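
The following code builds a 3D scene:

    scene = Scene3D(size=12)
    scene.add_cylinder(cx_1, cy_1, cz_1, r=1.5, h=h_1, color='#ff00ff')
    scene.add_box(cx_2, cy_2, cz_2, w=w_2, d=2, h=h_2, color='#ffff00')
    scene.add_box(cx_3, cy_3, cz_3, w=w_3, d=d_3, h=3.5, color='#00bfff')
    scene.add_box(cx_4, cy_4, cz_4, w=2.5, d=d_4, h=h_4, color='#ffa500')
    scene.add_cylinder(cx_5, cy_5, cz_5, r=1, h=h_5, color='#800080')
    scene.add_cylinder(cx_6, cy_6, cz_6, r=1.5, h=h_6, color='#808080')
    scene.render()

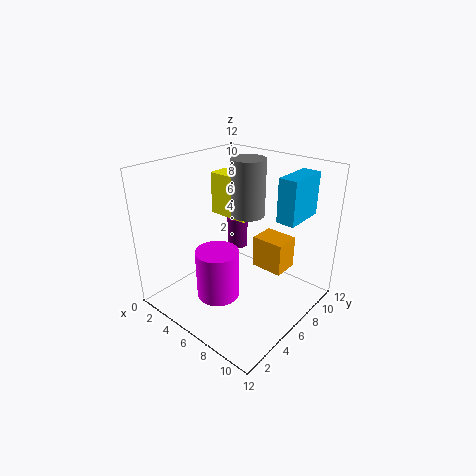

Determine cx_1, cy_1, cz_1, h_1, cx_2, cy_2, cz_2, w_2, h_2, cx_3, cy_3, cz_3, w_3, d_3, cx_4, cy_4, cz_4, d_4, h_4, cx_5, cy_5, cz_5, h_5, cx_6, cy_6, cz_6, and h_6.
cx_1 = 8, cy_1 = 1.5, cz_1 = 4, h_1 = 3.5, cx_2 = 0.5, cy_2 = 8.5, cz_2 = 6, w_2 = 4, h_2 = 4, cx_3 = 9, cy_3 = 7, cz_3 = 8, w_3 = 1.5, d_3 = 3.5, cx_4 = 8, cy_4 = 5.5, cz_4 = 4.5, d_4 = 2, h_4 = 2.5, cx_5 = 2.5, cy_5 = 10, cz_5 = 2.5, h_5 = 3, cx_6 = 5, cy_6 = 8.5, cz_6 = 7, h_6 = 5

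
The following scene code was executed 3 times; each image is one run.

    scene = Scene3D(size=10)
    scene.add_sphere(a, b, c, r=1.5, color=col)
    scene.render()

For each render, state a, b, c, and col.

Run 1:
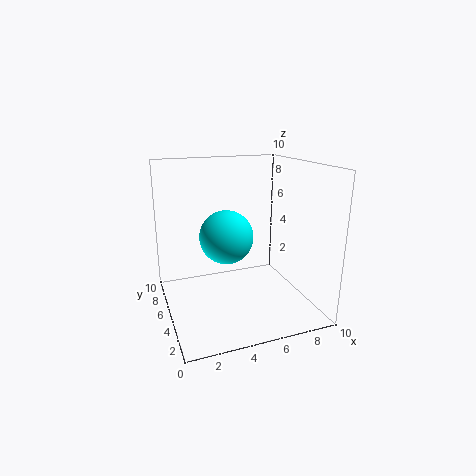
a = 3, b = 1.5, c = 6.5, col = 'cyan'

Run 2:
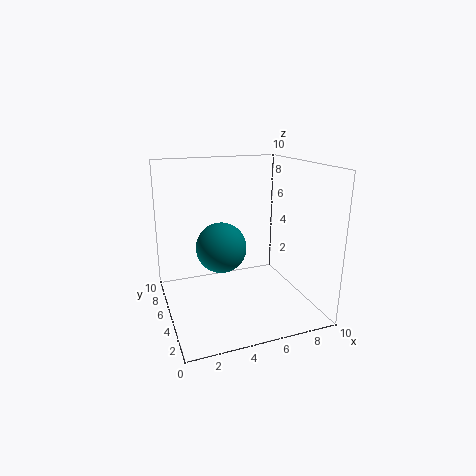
a = 3, b = 2.5, c = 5.5, col = 'teal'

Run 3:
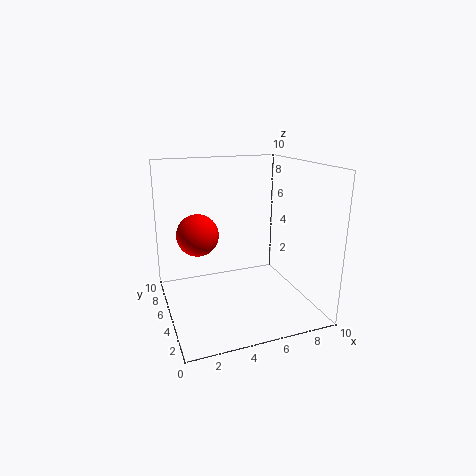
a = 2.5, b = 6.5, c = 5, col = 'red'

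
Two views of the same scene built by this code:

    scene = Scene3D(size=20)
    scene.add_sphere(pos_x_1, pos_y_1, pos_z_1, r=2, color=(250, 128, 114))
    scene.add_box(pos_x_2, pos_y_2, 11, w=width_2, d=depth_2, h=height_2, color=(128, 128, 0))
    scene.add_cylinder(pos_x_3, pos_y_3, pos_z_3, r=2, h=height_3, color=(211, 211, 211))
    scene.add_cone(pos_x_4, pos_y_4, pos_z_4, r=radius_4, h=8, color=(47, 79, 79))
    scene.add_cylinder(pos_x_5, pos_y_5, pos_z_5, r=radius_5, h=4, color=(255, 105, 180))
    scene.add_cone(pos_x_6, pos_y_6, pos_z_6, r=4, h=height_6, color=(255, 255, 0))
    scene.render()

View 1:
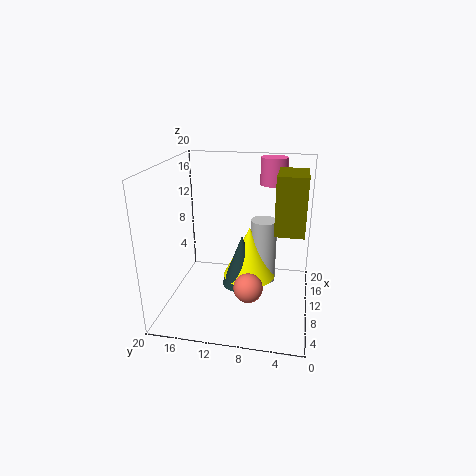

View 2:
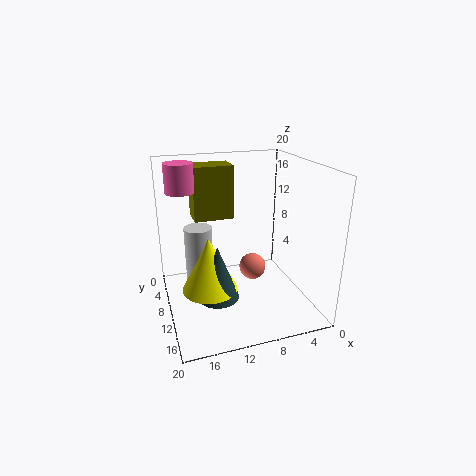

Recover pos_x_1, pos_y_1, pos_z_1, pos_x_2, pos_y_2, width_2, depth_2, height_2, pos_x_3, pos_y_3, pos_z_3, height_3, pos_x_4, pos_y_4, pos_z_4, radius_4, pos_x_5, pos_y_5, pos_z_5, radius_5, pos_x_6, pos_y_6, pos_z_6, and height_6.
pos_x_1 = 7, pos_y_1 = 8, pos_z_1 = 4, pos_x_2 = 9, pos_y_2 = 1, width_2 = 6, depth_2 = 4, height_2 = 8, pos_x_3 = 15, pos_y_3 = 7, pos_z_3 = 1, height_3 = 10, pos_x_4 = 13, pos_y_4 = 10, pos_z_4 = 1, radius_4 = 3, pos_x_5 = 17, pos_y_5 = 6, pos_z_5 = 16, radius_5 = 2, pos_x_6 = 14, pos_y_6 = 9, pos_z_6 = 2, height_6 = 8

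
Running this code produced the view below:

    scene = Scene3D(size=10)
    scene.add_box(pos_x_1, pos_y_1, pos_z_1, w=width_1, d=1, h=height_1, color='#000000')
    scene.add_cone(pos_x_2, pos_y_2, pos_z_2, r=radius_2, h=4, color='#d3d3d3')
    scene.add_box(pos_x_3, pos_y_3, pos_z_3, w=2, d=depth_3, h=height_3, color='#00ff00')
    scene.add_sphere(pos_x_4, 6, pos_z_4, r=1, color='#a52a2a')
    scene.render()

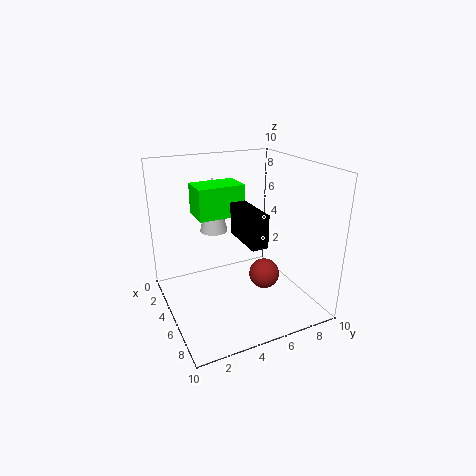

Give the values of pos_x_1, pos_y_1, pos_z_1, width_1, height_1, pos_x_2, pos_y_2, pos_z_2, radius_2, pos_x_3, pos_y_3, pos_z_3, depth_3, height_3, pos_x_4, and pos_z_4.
pos_x_1 = 6
pos_y_1 = 4
pos_z_1 = 6
width_1 = 3
height_1 = 2
pos_x_2 = 3
pos_y_2 = 4
pos_z_2 = 5
radius_2 = 1
pos_x_3 = 4
pos_y_3 = 2
pos_z_3 = 7
depth_3 = 3
height_3 = 2
pos_x_4 = 7
pos_z_4 = 3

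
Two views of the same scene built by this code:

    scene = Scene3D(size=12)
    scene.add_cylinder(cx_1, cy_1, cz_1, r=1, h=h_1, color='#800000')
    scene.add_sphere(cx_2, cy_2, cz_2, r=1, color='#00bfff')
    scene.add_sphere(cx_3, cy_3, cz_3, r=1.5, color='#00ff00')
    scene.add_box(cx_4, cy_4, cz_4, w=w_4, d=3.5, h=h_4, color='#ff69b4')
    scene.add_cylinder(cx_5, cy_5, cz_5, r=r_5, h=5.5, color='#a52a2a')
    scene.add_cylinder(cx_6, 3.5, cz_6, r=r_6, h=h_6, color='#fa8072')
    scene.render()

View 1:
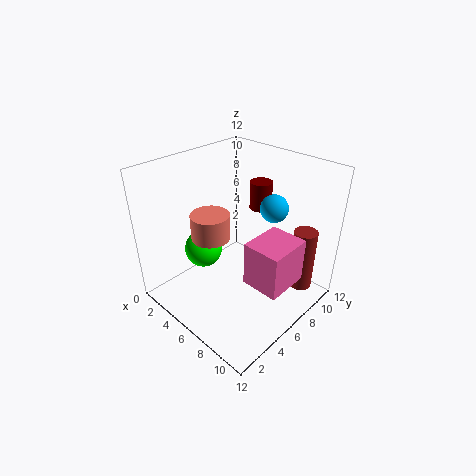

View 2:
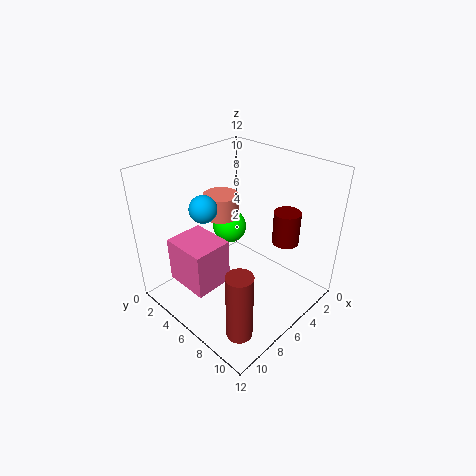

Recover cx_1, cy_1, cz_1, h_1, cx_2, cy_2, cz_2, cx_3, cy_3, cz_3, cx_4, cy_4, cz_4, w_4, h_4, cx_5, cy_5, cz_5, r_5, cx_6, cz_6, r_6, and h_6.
cx_1 = 5
cy_1 = 10
cz_1 = 7
h_1 = 2.5
cx_2 = 9.5
cy_2 = 6
cz_2 = 10
cx_3 = 4.5
cy_3 = 3.5
cz_3 = 5.5
cx_4 = 8.5
cy_4 = 4
cz_4 = 4
w_4 = 3
h_4 = 3.5
cx_5 = 10
cy_5 = 10
cz_5 = 1
r_5 = 1
cx_6 = 5.5
cz_6 = 7
r_6 = 1.5
h_6 = 2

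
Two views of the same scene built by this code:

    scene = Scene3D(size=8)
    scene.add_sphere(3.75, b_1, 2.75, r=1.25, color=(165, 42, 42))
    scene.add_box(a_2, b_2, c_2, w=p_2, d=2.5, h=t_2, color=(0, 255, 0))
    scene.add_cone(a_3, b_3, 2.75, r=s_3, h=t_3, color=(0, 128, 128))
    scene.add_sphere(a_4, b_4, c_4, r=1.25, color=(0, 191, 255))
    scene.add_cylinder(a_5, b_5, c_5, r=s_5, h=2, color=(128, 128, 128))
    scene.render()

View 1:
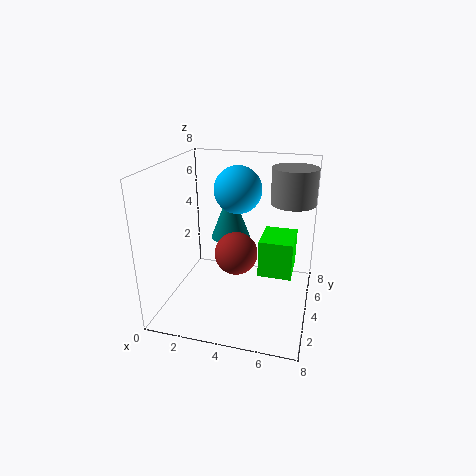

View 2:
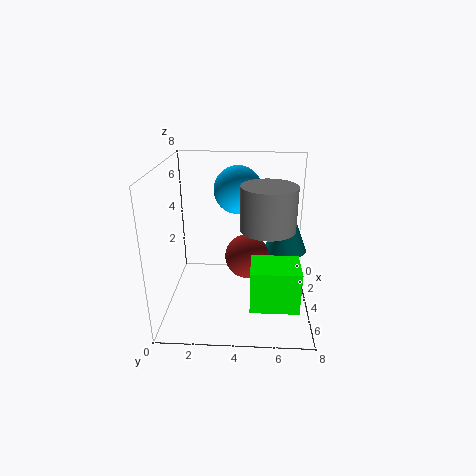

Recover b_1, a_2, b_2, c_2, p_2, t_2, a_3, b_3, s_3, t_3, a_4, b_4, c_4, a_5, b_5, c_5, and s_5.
b_1 = 4.5
a_2 = 5
b_2 = 4.75
c_2 = 1.25
p_2 = 2
t_2 = 2.25
a_3 = 2.75
b_3 = 6.75
s_3 = 1.25
t_3 = 3.25
a_4 = 4
b_4 = 4
c_4 = 6.75
a_5 = 6.75
b_5 = 5.5
c_5 = 5.75
s_5 = 1.25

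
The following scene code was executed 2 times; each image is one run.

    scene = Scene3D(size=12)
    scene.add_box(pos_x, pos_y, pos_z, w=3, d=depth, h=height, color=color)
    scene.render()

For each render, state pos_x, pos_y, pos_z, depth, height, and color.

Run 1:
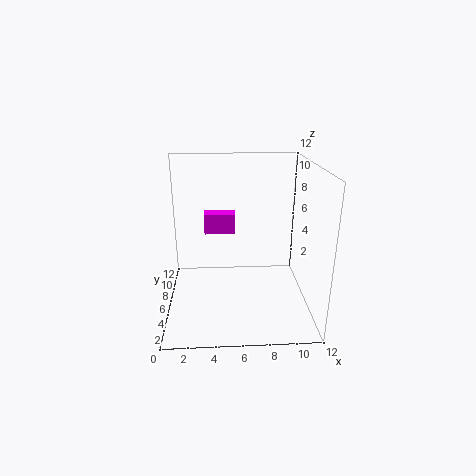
pos_x = 3, pos_y = 10.5, pos_z = 4.5, depth = 1.5, height = 2, color = 'magenta'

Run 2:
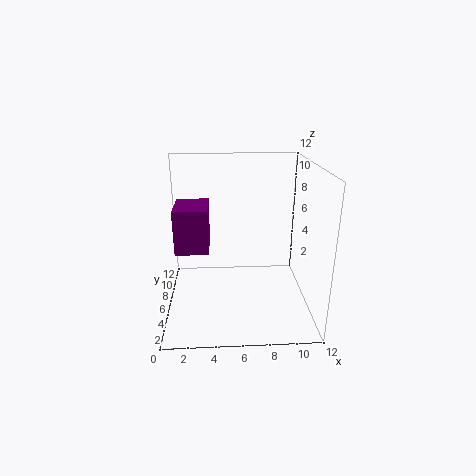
pos_x = 0.5, pos_y = 7, pos_z = 4, depth = 4, height = 4, color = 'purple'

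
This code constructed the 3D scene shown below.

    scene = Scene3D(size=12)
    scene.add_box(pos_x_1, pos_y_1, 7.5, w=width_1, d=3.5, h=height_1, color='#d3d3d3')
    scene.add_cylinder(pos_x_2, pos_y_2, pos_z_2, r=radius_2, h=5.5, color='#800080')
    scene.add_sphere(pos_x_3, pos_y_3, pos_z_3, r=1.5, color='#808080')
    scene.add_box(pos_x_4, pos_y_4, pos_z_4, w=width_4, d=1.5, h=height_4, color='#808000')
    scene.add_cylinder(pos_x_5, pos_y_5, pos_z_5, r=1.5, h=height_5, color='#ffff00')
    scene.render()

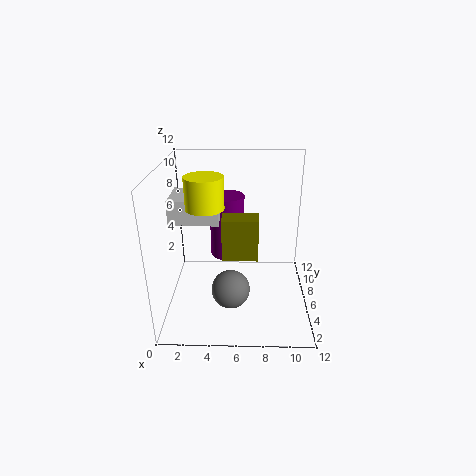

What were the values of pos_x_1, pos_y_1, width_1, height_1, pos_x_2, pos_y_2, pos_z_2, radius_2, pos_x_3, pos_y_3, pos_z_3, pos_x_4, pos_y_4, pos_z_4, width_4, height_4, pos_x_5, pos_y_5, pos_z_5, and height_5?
pos_x_1 = 0.5
pos_y_1 = 5
width_1 = 4
height_1 = 2
pos_x_2 = 5
pos_y_2 = 8
pos_z_2 = 3.5
radius_2 = 1.5
pos_x_3 = 5.5
pos_y_3 = 3
pos_z_3 = 3
pos_x_4 = 5
pos_y_4 = 1.5
pos_z_4 = 6.5
width_4 = 2.5
height_4 = 3
pos_x_5 = 3.5
pos_y_5 = 5
pos_z_5 = 9
height_5 = 2.5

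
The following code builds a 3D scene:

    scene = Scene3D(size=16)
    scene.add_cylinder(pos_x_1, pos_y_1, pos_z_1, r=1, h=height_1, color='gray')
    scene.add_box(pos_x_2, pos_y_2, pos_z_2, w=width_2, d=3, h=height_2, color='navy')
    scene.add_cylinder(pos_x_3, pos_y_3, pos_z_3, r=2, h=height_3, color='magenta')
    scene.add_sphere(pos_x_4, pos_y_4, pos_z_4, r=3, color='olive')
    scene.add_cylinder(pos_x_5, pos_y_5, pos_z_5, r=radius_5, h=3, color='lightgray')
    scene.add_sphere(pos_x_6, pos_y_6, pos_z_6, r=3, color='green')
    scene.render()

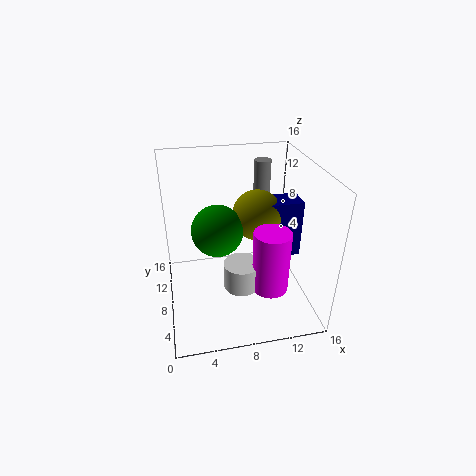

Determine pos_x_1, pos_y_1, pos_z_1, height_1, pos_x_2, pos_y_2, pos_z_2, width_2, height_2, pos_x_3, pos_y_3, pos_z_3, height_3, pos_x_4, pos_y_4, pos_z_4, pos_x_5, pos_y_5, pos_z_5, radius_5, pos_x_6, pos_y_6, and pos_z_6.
pos_x_1 = 12, pos_y_1 = 13, pos_z_1 = 10, height_1 = 5, pos_x_2 = 12, pos_y_2 = 9, pos_z_2 = 4, width_2 = 4, height_2 = 7, pos_x_3 = 11, pos_y_3 = 5, pos_z_3 = 3, height_3 = 7, pos_x_4 = 11, pos_y_4 = 11, pos_z_4 = 9, pos_x_5 = 8, pos_y_5 = 6, pos_z_5 = 3, radius_5 = 2, pos_x_6 = 6, pos_y_6 = 10, pos_z_6 = 8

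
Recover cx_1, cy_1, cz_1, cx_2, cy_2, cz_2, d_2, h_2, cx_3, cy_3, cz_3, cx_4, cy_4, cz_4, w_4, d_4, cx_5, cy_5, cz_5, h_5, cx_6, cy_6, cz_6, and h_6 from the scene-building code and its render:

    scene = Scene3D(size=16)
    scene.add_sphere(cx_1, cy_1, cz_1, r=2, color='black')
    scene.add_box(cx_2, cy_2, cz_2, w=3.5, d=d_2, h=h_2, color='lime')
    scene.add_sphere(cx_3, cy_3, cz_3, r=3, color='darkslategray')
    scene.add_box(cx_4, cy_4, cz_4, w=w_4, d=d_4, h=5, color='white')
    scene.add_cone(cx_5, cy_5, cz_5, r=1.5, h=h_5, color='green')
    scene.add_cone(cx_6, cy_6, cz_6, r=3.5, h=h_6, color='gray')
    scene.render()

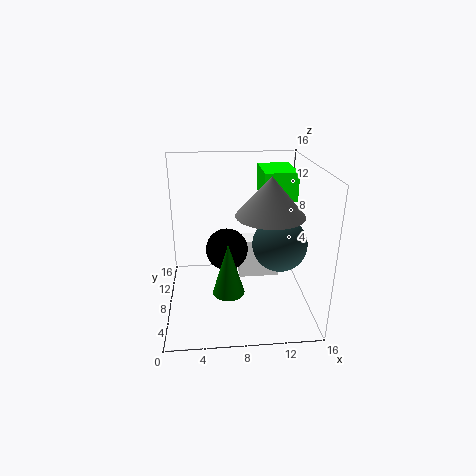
cx_1 = 6.5, cy_1 = 3.5, cz_1 = 9, cx_2 = 10.5, cy_2 = 6.5, cz_2 = 12.5, d_2 = 5, h_2 = 3, cx_3 = 12.5, cy_3 = 7, cz_3 = 7.5, cx_4 = 8.5, cy_4 = 11, cz_4 = 1, w_4 = 5, d_4 = 2.5, cx_5 = 6.5, cy_5 = 1.5, cz_5 = 5.5, h_5 = 5, cx_6 = 11, cy_6 = 5.5, cz_6 = 11.5, h_6 = 4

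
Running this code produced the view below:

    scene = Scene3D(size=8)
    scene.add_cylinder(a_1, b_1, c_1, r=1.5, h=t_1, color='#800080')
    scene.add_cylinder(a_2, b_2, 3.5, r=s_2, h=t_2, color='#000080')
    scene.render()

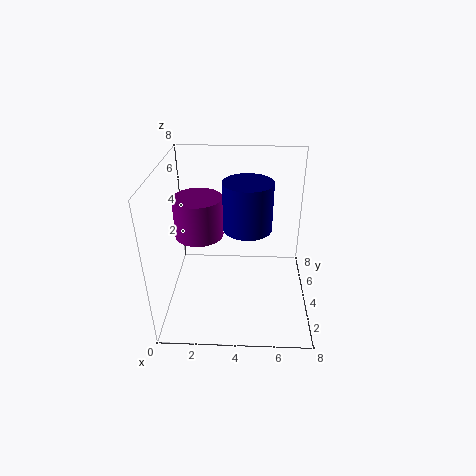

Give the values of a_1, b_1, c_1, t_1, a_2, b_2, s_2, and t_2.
a_1 = 1.5; b_1 = 6; c_1 = 3; t_1 = 2.5; a_2 = 4.5; b_2 = 6; s_2 = 1.5; t_2 = 3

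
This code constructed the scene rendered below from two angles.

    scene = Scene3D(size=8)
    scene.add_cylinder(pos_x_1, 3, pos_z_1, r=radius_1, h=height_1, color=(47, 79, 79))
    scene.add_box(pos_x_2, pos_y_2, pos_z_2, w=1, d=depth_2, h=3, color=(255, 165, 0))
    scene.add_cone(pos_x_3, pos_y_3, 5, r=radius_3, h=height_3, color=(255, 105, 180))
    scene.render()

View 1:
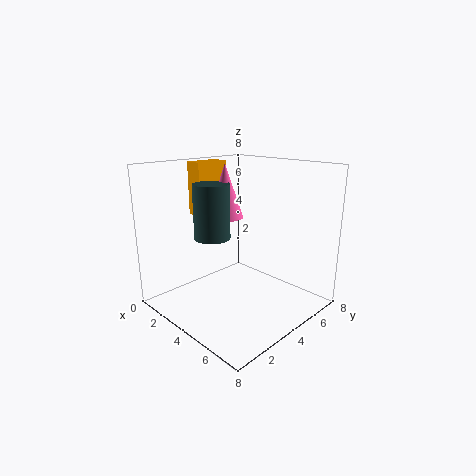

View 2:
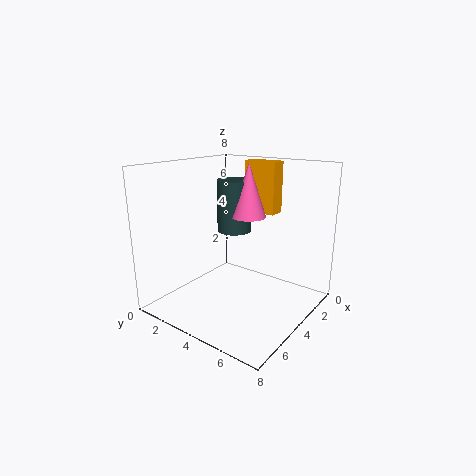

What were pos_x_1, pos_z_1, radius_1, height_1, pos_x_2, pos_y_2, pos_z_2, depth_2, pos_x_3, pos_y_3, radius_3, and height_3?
pos_x_1 = 3; pos_z_1 = 4; radius_1 = 1; height_1 = 3; pos_x_2 = 1; pos_y_2 = 3; pos_z_2 = 5; depth_2 = 2; pos_x_3 = 3; pos_y_3 = 4; radius_3 = 1; height_3 = 3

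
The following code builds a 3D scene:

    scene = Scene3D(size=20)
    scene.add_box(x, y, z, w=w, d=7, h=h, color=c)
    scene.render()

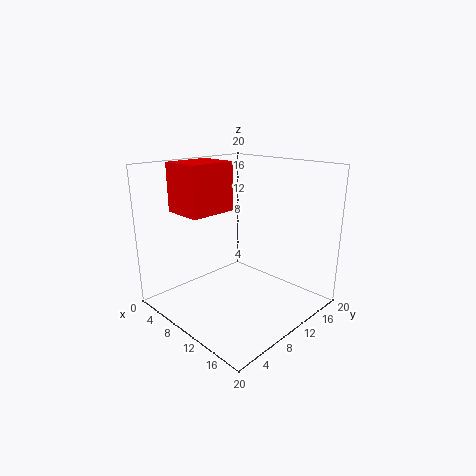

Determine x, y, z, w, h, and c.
x = 1; y = 5; z = 13; w = 6; h = 7; c = 'red'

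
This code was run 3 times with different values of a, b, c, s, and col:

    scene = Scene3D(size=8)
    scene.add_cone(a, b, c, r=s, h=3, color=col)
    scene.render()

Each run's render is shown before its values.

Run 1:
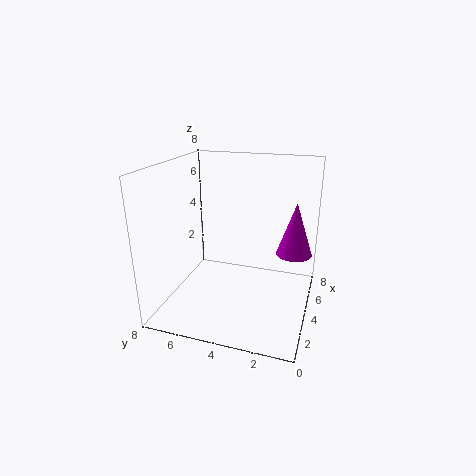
a = 5, b = 1, c = 3, s = 1, col = 'magenta'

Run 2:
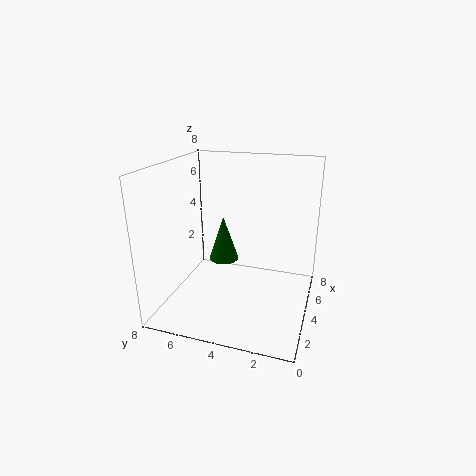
a = 7, b = 6, c = 1, s = 1, col = 'green'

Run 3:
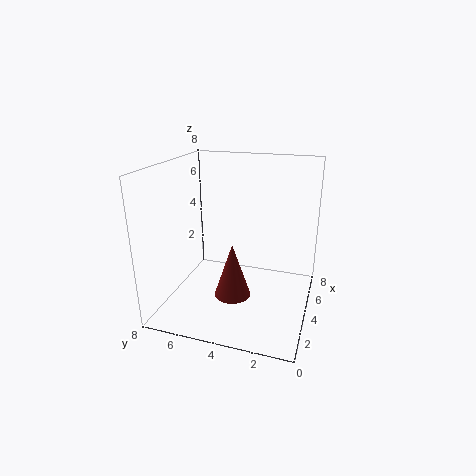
a = 3, b = 4, c = 1, s = 1, col = 'brown'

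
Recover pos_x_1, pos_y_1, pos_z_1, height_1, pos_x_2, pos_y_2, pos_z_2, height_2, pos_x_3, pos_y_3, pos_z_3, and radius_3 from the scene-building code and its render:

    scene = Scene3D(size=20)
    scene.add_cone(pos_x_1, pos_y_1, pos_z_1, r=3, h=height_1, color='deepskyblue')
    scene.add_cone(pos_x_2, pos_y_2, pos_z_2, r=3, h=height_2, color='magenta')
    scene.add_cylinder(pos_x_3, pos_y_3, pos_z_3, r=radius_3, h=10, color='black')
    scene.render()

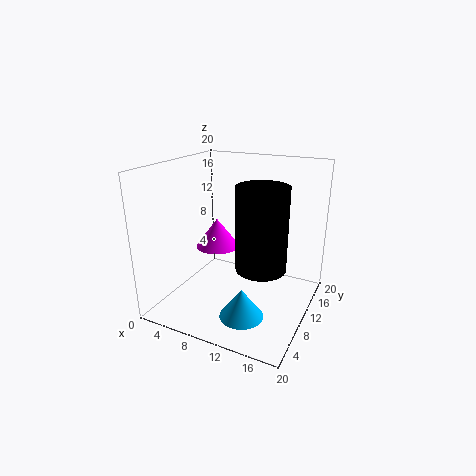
pos_x_1 = 12.5; pos_y_1 = 6; pos_z_1 = 0.5; height_1 = 4; pos_x_2 = 7; pos_y_2 = 9.5; pos_z_2 = 8.5; height_2 = 4; pos_x_3 = 15.5; pos_y_3 = 5; pos_z_3 = 9; radius_3 = 3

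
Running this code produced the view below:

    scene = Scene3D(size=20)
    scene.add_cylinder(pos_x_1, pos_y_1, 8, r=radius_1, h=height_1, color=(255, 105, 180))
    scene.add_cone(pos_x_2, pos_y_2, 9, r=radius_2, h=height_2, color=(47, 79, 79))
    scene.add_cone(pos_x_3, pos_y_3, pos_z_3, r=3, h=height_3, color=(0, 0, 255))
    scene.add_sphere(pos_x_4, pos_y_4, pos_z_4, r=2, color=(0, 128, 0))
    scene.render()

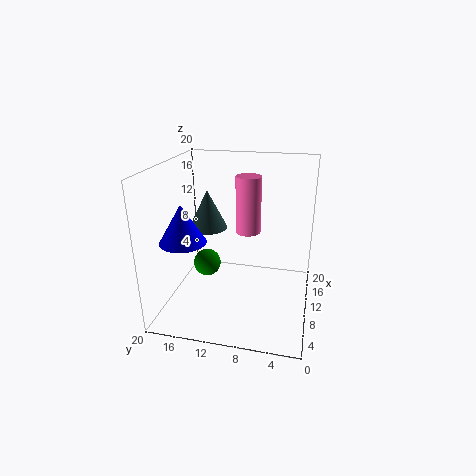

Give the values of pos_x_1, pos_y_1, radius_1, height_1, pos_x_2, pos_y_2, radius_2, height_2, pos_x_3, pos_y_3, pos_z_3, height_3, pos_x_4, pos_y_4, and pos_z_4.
pos_x_1 = 17
pos_y_1 = 10
radius_1 = 2
height_1 = 9
pos_x_2 = 15
pos_y_2 = 16
radius_2 = 3
height_2 = 6
pos_x_3 = 5
pos_y_3 = 16
pos_z_3 = 11
height_3 = 5
pos_x_4 = 11
pos_y_4 = 15
pos_z_4 = 5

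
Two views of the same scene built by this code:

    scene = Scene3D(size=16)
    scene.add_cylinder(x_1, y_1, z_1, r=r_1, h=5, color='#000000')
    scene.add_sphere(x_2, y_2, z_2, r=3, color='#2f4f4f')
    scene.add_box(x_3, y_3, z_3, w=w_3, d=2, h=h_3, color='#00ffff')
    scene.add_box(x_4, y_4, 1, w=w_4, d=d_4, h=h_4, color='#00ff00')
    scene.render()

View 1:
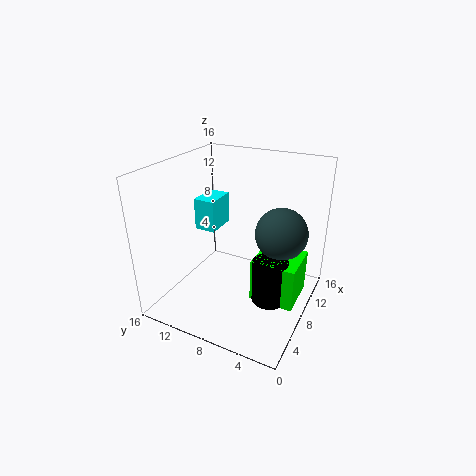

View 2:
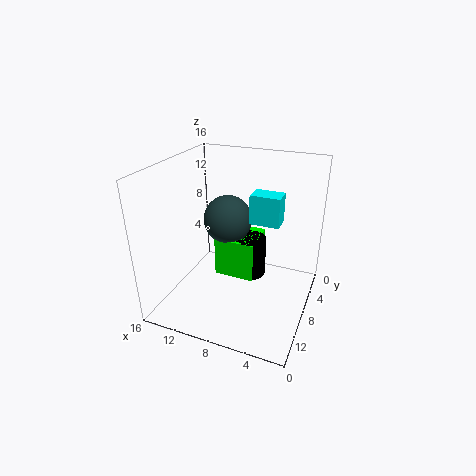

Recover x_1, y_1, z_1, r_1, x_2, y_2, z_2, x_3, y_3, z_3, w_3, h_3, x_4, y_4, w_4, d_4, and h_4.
x_1 = 8; y_1 = 4; z_1 = 1; r_1 = 2; x_2 = 11; y_2 = 4; z_2 = 8; x_3 = 3; y_3 = 8; z_3 = 11; w_3 = 3; h_3 = 3; x_4 = 7; y_4 = 1; w_4 = 5; d_4 = 5; h_4 = 5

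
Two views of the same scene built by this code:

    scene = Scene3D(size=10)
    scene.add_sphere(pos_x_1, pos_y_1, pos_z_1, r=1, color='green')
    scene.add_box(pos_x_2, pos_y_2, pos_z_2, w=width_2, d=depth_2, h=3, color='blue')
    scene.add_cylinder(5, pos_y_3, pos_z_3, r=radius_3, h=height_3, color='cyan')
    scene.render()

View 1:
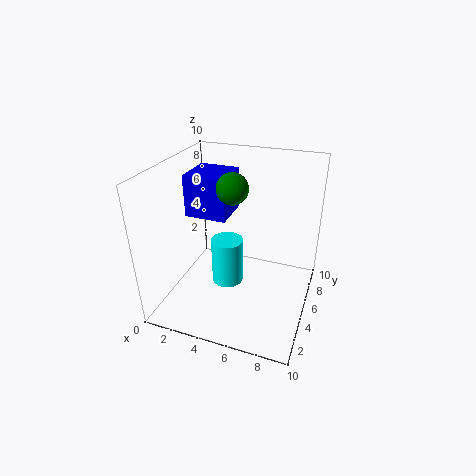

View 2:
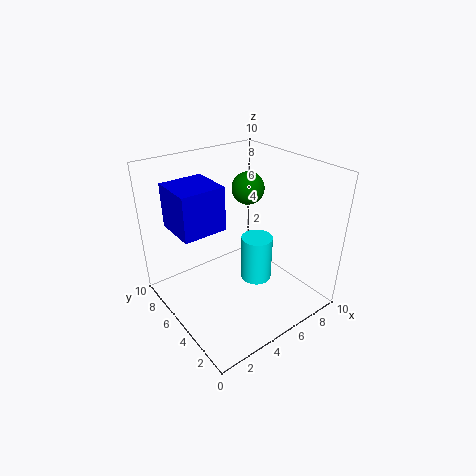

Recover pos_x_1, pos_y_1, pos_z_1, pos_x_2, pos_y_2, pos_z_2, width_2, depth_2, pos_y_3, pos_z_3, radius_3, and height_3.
pos_x_1 = 5; pos_y_1 = 4; pos_z_1 = 9; pos_x_2 = 1; pos_y_2 = 5; pos_z_2 = 6; width_2 = 3; depth_2 = 3; pos_y_3 = 3; pos_z_3 = 3; radius_3 = 1; height_3 = 3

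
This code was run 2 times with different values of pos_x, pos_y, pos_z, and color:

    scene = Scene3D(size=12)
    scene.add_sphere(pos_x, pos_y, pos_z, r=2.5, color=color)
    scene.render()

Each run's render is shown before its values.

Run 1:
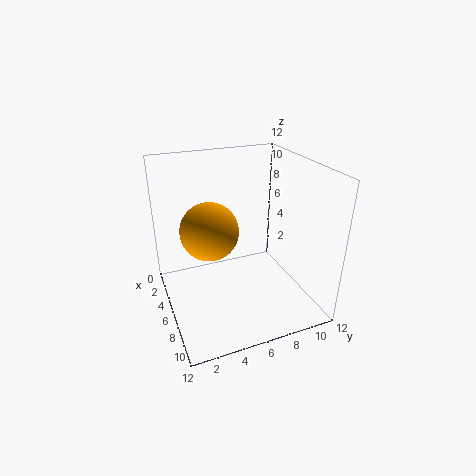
pos_x = 4.5
pos_y = 4
pos_z = 6.25
color = 'orange'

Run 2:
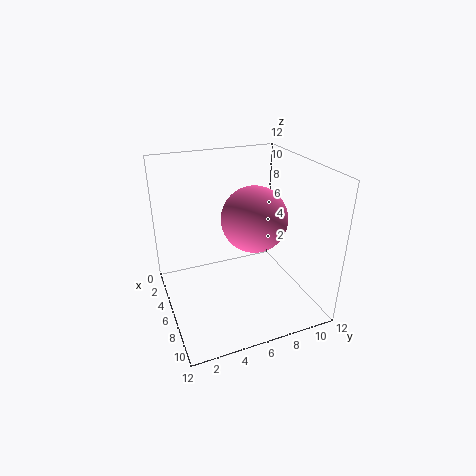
pos_x = 8
pos_y = 6.5
pos_z = 8.5
color = 'hotpink'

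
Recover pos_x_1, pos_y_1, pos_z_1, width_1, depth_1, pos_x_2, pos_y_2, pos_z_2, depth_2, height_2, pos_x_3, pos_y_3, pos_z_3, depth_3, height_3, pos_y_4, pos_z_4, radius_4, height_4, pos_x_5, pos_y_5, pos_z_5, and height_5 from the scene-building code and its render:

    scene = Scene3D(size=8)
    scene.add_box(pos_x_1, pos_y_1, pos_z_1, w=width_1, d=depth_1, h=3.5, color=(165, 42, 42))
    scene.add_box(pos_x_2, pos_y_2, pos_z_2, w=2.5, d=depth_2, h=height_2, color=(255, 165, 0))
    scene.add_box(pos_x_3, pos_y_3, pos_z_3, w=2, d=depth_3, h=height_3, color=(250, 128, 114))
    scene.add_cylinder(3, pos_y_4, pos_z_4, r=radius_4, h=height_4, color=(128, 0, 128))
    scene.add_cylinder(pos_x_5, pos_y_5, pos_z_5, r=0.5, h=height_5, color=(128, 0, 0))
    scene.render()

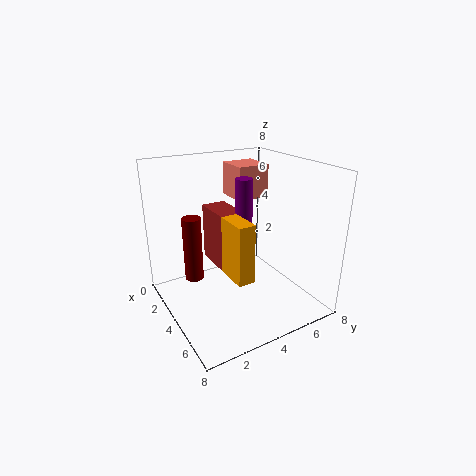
pos_x_1 = 0.5; pos_y_1 = 3.5; pos_z_1 = 1.5; width_1 = 2.5; depth_1 = 1.5; pos_x_2 = 2.5; pos_y_2 = 3.5; pos_z_2 = 1.5; depth_2 = 1; height_2 = 3.5; pos_x_3 = 0.5; pos_y_3 = 5; pos_z_3 = 5.5; depth_3 = 2; height_3 = 2; pos_y_4 = 5; pos_z_4 = 3; radius_4 = 0.5; height_4 = 4; pos_x_5 = 3.5; pos_y_5 = 1.5; pos_z_5 = 2; height_5 = 3.5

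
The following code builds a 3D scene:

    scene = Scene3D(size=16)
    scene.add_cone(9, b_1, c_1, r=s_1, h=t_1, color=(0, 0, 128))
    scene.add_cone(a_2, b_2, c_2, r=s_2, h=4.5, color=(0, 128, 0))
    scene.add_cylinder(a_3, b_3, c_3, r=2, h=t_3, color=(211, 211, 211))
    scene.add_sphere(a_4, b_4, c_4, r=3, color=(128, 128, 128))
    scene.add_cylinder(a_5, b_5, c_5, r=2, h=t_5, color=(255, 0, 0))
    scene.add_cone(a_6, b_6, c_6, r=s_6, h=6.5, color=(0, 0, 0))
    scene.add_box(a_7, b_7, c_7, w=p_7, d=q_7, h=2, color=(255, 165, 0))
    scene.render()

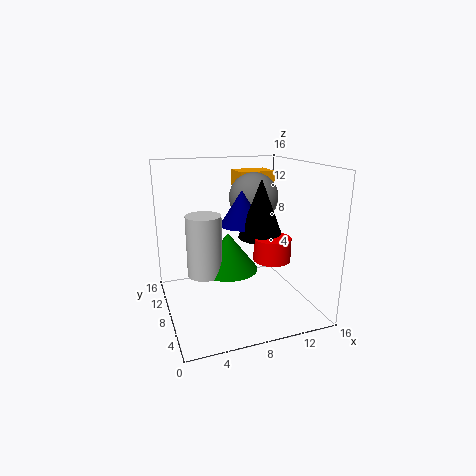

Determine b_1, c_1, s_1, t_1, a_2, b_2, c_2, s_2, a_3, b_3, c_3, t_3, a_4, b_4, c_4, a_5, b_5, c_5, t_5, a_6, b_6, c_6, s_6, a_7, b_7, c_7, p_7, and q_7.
b_1 = 9.5
c_1 = 9
s_1 = 2.5
t_1 = 4
a_2 = 7.5
b_2 = 10
c_2 = 3.5
s_2 = 3.5
a_3 = 4.5
b_3 = 9.5
c_3 = 3.5
t_3 = 7
a_4 = 11.5
b_4 = 12
c_4 = 11.5
a_5 = 11
b_5 = 5.5
c_5 = 6
t_5 = 2.5
a_6 = 10.5
b_6 = 7.5
c_6 = 8
s_6 = 2.5
a_7 = 10
b_7 = 12.5
c_7 = 12.5
p_7 = 4.5
q_7 = 3.5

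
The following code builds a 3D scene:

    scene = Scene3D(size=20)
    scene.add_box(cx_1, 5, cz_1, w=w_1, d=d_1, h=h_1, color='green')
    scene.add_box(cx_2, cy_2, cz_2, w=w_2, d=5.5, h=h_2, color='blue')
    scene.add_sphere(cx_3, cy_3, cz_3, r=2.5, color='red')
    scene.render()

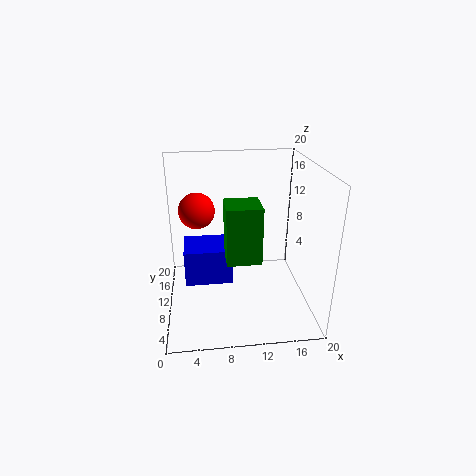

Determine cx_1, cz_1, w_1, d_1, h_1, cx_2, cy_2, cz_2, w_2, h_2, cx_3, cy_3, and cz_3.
cx_1 = 8, cz_1 = 8.5, w_1 = 4.5, d_1 = 4.5, h_1 = 7.5, cx_2 = 2.5, cy_2 = 8, cz_2 = 4, w_2 = 6.5, h_2 = 5, cx_3 = 4.5, cy_3 = 12, cz_3 = 13.5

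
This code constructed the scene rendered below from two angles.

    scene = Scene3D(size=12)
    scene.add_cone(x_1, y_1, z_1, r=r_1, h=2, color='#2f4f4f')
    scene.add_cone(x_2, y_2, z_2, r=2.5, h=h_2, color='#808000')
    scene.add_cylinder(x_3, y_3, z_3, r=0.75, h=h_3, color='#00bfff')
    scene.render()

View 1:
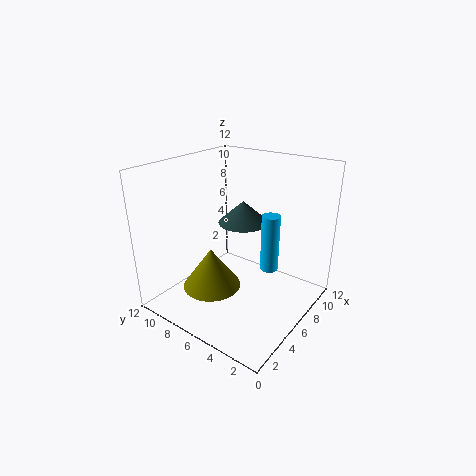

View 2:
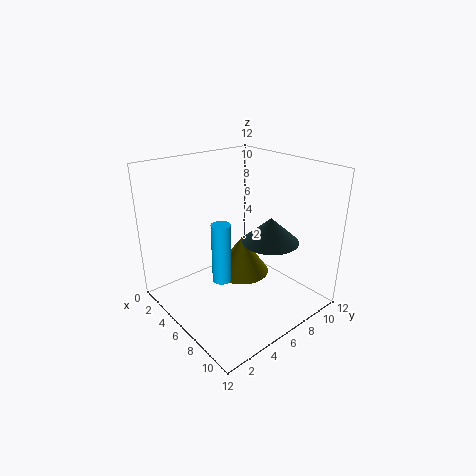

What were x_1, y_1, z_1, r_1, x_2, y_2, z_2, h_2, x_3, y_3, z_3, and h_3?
x_1 = 8.5, y_1 = 7.25, z_1 = 6.25, r_1 = 2.25, x_2 = 4.5, y_2 = 7.75, z_2 = 1.5, h_2 = 3.5, x_3 = 7, y_3 = 3.5, z_3 = 3.5, h_3 = 4.75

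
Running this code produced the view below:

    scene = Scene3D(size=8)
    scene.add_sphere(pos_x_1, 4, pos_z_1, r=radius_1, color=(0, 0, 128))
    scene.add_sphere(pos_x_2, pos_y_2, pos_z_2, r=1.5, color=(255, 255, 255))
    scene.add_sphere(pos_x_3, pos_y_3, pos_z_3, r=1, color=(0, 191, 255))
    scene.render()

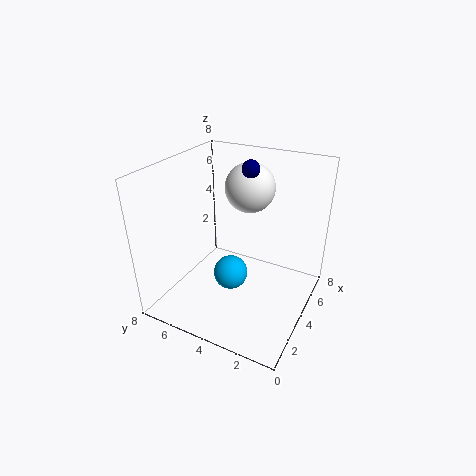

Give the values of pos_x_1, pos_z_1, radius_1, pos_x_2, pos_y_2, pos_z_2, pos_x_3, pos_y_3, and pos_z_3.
pos_x_1 = 5.5
pos_z_1 = 7.5
radius_1 = 0.5
pos_x_2 = 6.5
pos_y_2 = 4.5
pos_z_2 = 6
pos_x_3 = 4
pos_y_3 = 4.5
pos_z_3 = 1.5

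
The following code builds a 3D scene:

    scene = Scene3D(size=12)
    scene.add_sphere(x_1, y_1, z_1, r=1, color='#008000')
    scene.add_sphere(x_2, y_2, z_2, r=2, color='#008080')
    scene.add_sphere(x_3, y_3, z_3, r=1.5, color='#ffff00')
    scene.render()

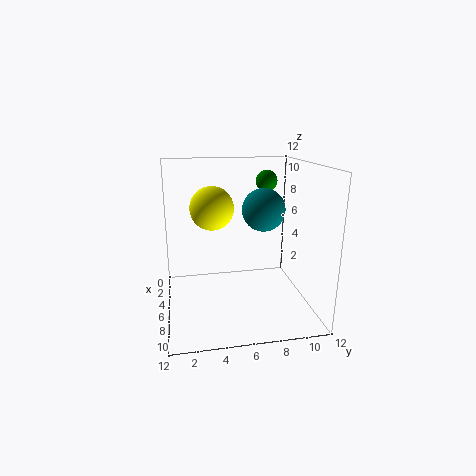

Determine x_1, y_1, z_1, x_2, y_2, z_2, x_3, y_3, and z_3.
x_1 = 2; y_1 = 9.5; z_1 = 10; x_2 = 3; y_2 = 9; z_2 = 7.5; x_3 = 9.5; y_3 = 3.5; z_3 = 9.5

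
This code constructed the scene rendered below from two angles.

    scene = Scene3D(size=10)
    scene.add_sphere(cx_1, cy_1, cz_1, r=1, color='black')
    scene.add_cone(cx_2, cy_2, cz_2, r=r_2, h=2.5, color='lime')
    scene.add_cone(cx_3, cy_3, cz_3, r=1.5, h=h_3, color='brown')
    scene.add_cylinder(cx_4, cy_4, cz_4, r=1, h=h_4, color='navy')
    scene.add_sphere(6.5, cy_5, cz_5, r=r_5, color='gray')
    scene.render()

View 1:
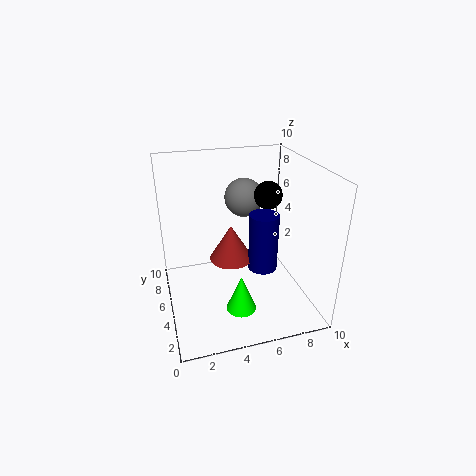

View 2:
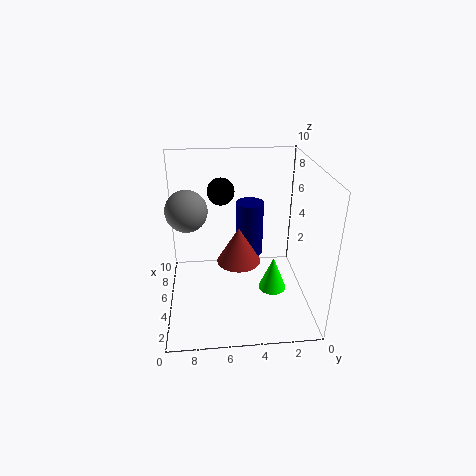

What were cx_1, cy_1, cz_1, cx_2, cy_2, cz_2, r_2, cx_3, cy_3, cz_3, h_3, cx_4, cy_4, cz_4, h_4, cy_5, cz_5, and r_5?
cx_1 = 7.5; cy_1 = 6; cz_1 = 7.5; cx_2 = 4.5; cy_2 = 2.5; cz_2 = 1; r_2 = 1; cx_3 = 4.5; cy_3 = 5; cz_3 = 3.5; h_3 = 2.5; cx_4 = 6.5; cy_4 = 4; cz_4 = 3; h_4 = 4; cy_5 = 8.5; cz_5 = 6.5; r_5 = 1.5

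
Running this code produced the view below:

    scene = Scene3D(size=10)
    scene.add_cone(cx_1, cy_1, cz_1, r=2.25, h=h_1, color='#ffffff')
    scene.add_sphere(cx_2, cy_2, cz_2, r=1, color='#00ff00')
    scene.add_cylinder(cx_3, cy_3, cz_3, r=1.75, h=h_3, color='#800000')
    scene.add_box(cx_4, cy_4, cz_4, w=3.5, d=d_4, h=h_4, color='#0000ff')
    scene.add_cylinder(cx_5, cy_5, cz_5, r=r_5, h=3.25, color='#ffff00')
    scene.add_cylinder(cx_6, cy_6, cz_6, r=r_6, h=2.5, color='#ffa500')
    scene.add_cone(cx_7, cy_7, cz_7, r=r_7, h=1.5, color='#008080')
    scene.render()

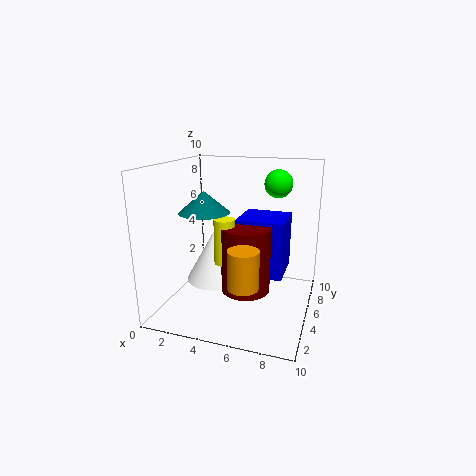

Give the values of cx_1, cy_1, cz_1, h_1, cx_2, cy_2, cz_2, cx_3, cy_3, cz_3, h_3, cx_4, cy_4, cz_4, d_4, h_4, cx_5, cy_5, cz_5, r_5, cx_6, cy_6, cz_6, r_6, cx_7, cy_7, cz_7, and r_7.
cx_1 = 2.5
cy_1 = 6.75
cz_1 = 0.75
h_1 = 4
cx_2 = 7.25
cy_2 = 7.25
cz_2 = 8.5
cx_3 = 5.5
cy_3 = 5.25
cz_3 = 1
h_3 = 4.75
cx_4 = 4.5
cy_4 = 5.75
cz_4 = 1.75
d_4 = 3.5
h_4 = 4.25
cx_5 = 4
cy_5 = 5
cz_5 = 3
r_5 = 0.75
cx_6 = 6.25
cy_6 = 2.25
cz_6 = 2.75
r_6 = 1
cx_7 = 2.75
cy_7 = 4.5
cz_7 = 6.75
r_7 = 1.75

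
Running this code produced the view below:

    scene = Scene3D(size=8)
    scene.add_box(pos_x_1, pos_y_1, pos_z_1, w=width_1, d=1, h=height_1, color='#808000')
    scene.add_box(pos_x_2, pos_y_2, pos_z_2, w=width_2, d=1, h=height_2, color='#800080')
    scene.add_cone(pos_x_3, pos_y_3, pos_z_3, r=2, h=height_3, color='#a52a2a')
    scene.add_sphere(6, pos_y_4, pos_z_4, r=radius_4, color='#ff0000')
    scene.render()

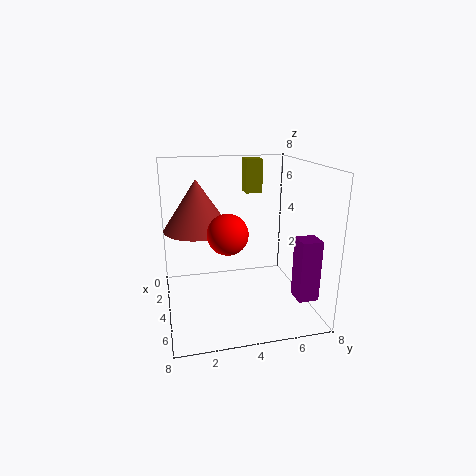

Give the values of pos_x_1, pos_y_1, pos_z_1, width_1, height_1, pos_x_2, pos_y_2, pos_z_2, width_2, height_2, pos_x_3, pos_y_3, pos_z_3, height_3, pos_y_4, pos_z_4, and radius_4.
pos_x_1 = 1, pos_y_1 = 5, pos_z_1 = 6, width_1 = 1, height_1 = 2, pos_x_2 = 7, pos_y_2 = 6, pos_z_2 = 2, width_2 = 1, height_2 = 3, pos_x_3 = 2, pos_y_3 = 2, pos_z_3 = 4, height_3 = 3, pos_y_4 = 3, pos_z_4 = 5, radius_4 = 1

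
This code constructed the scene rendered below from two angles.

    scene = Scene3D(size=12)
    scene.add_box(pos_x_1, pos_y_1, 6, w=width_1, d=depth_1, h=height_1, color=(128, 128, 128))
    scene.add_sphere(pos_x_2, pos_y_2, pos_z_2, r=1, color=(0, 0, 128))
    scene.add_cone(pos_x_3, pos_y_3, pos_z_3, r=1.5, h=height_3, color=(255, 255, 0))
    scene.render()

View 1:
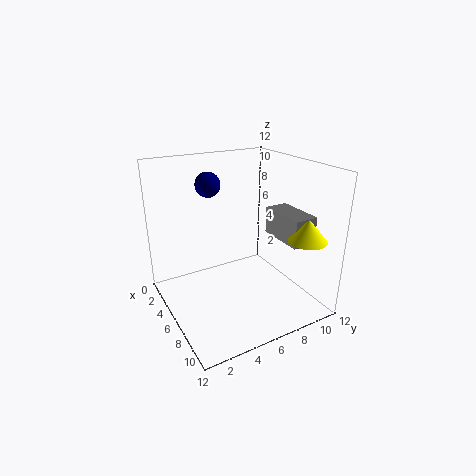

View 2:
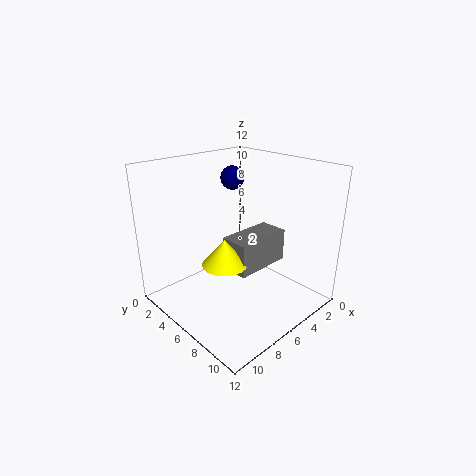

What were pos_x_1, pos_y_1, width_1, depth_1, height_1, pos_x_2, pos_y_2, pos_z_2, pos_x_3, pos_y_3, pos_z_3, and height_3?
pos_x_1 = 6, pos_y_1 = 8.75, width_1 = 4, depth_1 = 2, height_1 = 2.25, pos_x_2 = 4.75, pos_y_2 = 4, pos_z_2 = 10.5, pos_x_3 = 10.5, pos_y_3 = 9.5, pos_z_3 = 6.75, height_3 = 1.75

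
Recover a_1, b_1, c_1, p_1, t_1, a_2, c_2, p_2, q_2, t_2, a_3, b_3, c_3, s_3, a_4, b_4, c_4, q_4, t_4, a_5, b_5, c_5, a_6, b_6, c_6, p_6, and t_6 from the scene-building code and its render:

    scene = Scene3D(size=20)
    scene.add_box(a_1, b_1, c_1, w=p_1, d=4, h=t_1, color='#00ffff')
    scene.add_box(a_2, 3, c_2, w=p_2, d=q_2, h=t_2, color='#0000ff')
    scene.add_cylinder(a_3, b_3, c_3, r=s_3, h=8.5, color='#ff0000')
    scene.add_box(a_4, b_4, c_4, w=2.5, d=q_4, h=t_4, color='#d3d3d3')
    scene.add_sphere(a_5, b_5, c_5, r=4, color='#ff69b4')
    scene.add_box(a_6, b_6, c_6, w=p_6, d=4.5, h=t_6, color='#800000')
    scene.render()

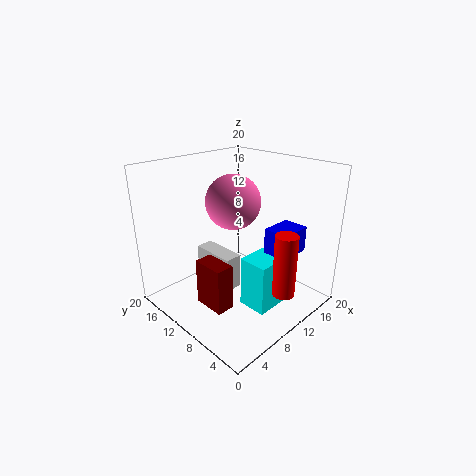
a_1 = 8
b_1 = 3.5
c_1 = 1.5
p_1 = 4.5
t_1 = 7
a_2 = 11.5
c_2 = 8.5
p_2 = 4.5
q_2 = 3.5
t_2 = 3.5
a_3 = 11
b_3 = 2.5
c_3 = 4
s_3 = 1.5
a_4 = 7.5
b_4 = 9.5
c_4 = 2.5
q_4 = 6.5
t_4 = 5
a_5 = 12
b_5 = 13
c_5 = 14
a_6 = 4
b_6 = 7.5
c_6 = 1.5
p_6 = 2.5
t_6 = 6.5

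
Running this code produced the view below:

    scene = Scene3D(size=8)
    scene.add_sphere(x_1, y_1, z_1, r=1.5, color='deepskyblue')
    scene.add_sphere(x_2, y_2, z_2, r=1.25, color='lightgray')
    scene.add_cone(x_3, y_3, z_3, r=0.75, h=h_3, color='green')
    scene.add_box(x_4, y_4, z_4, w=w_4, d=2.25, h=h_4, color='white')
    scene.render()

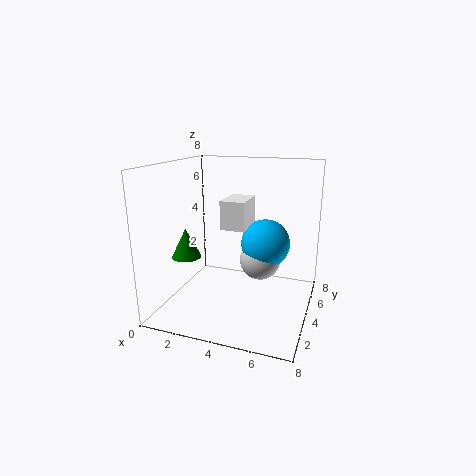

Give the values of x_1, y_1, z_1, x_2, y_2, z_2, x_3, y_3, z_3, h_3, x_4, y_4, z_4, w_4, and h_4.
x_1 = 5; y_1 = 6.25; z_1 = 3; x_2 = 4.75; y_2 = 6; z_2 = 2; x_3 = 2; y_3 = 1.75; z_3 = 3.5; h_3 = 1.5; x_4 = 2.5; y_4 = 5; z_4 = 4; w_4 = 1.5; h_4 = 1.75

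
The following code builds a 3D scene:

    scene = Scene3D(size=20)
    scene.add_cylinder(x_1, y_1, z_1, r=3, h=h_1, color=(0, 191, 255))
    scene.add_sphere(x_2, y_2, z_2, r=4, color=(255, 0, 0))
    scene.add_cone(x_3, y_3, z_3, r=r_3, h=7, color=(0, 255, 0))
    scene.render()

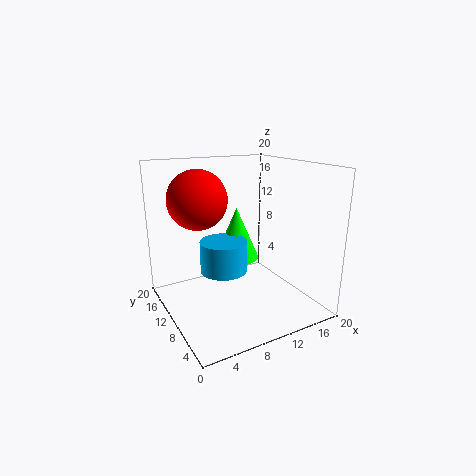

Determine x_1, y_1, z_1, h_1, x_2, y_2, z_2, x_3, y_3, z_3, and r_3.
x_1 = 6.5
y_1 = 7.5
z_1 = 7
h_1 = 4
x_2 = 5
y_2 = 12
z_2 = 15.5
x_3 = 9.5
y_3 = 9.5
z_3 = 7.5
r_3 = 3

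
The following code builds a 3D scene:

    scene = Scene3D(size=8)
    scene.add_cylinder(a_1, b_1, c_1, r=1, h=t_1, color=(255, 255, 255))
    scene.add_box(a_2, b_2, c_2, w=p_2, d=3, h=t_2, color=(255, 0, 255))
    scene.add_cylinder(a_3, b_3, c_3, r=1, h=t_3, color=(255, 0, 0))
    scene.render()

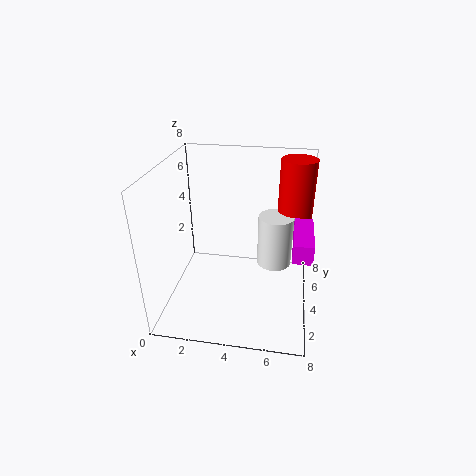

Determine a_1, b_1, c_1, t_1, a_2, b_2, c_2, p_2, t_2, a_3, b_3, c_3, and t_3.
a_1 = 6
b_1 = 5
c_1 = 2
t_1 = 3
a_2 = 7
b_2 = 2
c_2 = 4
p_2 = 1
t_2 = 1
a_3 = 7
b_3 = 6
c_3 = 4
t_3 = 4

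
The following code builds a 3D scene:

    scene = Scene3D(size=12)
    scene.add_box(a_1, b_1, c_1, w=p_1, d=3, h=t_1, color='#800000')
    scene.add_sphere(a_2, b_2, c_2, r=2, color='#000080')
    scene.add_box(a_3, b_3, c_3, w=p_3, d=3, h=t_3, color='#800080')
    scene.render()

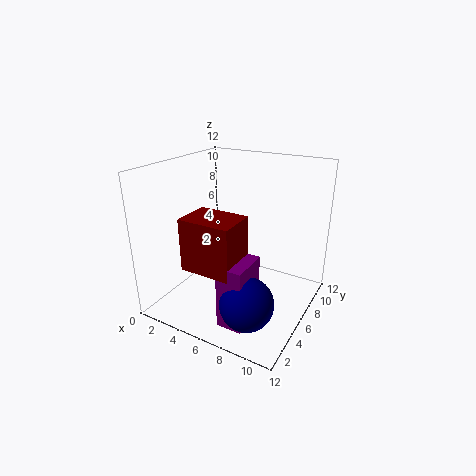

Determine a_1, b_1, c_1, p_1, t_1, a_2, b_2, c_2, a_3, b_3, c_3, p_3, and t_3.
a_1 = 4
b_1 = 1
c_1 = 5
p_1 = 4
t_1 = 4
a_2 = 9
b_2 = 2
c_2 = 3
a_3 = 7
b_3 = 1
c_3 = 1
p_3 = 2
t_3 = 5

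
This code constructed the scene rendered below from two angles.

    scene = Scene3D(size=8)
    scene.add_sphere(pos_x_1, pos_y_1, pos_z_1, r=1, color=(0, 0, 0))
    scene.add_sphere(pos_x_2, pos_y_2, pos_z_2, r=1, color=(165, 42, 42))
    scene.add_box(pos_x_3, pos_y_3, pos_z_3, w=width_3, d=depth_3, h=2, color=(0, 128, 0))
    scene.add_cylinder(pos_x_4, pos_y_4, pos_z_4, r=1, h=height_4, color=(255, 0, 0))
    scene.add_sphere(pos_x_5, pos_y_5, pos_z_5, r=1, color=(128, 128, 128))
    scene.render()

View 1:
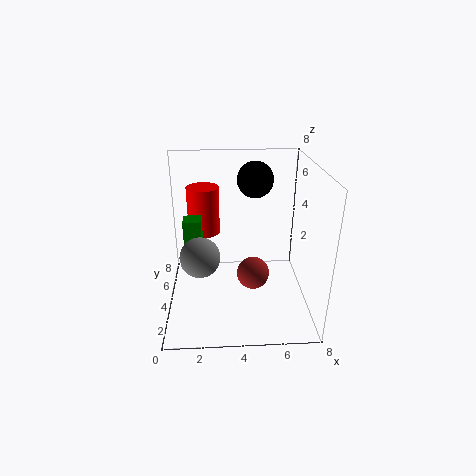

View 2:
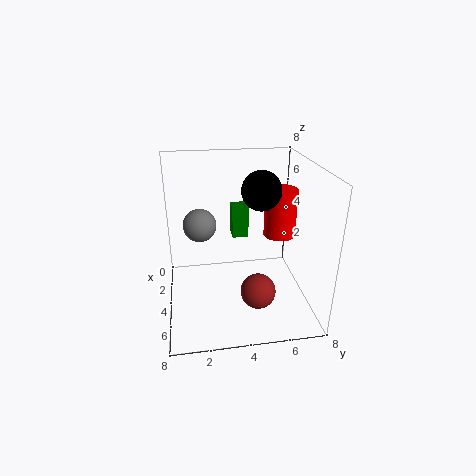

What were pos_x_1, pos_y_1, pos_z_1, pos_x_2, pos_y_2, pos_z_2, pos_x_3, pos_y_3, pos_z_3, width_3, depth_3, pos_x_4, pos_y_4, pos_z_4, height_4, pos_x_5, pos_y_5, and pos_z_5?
pos_x_1 = 5
pos_y_1 = 5
pos_z_1 = 7
pos_x_2 = 5
pos_y_2 = 5
pos_z_2 = 1
pos_x_3 = 1
pos_y_3 = 4
pos_z_3 = 3
width_3 = 1
depth_3 = 1
pos_x_4 = 2
pos_y_4 = 7
pos_z_4 = 3
height_4 = 3
pos_x_5 = 2
pos_y_5 = 2
pos_z_5 = 4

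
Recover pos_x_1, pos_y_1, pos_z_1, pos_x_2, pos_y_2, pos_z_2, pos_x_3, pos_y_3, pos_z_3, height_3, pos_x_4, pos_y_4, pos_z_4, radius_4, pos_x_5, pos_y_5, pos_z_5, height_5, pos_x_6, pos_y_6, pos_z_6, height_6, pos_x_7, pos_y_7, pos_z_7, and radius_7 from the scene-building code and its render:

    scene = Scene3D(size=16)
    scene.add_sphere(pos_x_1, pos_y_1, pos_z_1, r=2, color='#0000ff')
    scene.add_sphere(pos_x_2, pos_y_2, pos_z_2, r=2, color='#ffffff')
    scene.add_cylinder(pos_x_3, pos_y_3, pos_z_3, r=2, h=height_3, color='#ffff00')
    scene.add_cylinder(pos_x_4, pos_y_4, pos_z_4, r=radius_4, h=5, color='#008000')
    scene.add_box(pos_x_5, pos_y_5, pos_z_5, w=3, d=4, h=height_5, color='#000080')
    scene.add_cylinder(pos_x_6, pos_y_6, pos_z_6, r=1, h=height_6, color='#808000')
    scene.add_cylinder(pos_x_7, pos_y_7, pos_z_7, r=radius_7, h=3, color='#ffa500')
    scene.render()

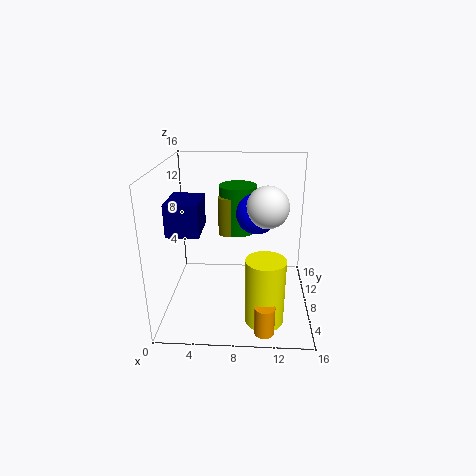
pos_x_1 = 10
pos_y_1 = 5
pos_z_1 = 12
pos_x_2 = 11
pos_y_2 = 4
pos_z_2 = 13
pos_x_3 = 11
pos_y_3 = 3
pos_z_3 = 1
height_3 = 7
pos_x_4 = 8
pos_y_4 = 8
pos_z_4 = 9
radius_4 = 2
pos_x_5 = 2
pos_y_5 = 1
pos_z_5 = 11
height_5 = 3
pos_x_6 = 7
pos_y_6 = 7
pos_z_6 = 9
height_6 = 4
pos_x_7 = 11
pos_y_7 = 1
pos_z_7 = 1
radius_7 = 1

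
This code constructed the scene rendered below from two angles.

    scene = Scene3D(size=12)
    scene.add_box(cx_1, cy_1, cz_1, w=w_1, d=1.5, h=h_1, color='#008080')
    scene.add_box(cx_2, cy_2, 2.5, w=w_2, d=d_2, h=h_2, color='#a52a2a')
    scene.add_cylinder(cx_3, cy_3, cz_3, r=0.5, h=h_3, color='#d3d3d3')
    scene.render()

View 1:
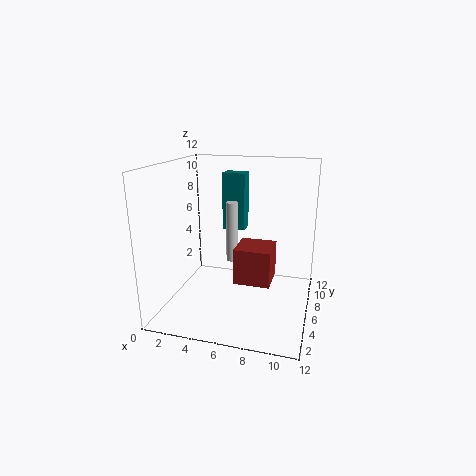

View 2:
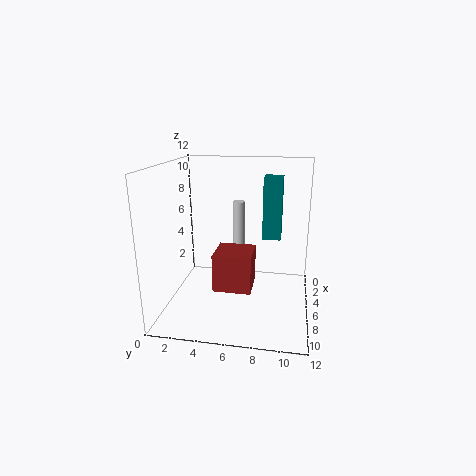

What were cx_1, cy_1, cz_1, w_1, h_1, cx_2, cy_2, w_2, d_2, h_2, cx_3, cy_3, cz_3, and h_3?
cx_1 = 4
cy_1 = 8
cz_1 = 6
w_1 = 2
h_1 = 5
cx_2 = 6
cy_2 = 4.5
w_2 = 3
d_2 = 3
h_2 = 3
cx_3 = 5.5
cy_3 = 6
cz_3 = 4
h_3 = 5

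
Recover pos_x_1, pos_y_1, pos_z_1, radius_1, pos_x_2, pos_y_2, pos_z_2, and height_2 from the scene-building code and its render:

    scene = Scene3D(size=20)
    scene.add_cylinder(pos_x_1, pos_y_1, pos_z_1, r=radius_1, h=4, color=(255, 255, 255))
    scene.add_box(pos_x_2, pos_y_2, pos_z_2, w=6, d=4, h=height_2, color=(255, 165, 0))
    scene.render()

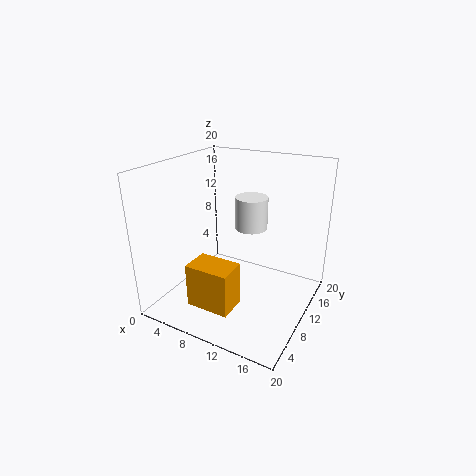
pos_x_1 = 13; pos_y_1 = 8; pos_z_1 = 13; radius_1 = 2; pos_x_2 = 6; pos_y_2 = 3; pos_z_2 = 2; height_2 = 6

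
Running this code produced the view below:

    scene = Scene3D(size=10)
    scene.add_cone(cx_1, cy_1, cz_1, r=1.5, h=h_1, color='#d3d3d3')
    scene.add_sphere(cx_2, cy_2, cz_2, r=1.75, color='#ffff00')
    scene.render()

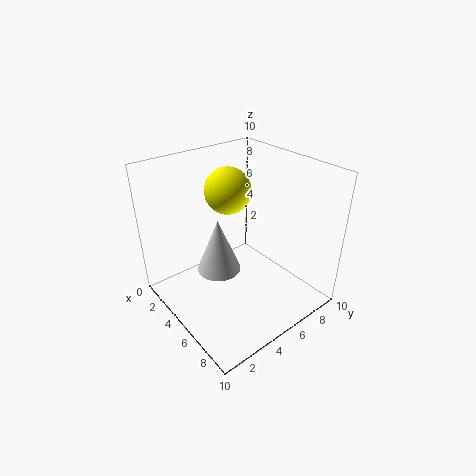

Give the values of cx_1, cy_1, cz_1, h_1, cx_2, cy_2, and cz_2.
cx_1 = 4.75; cy_1 = 3.5; cz_1 = 3; h_1 = 3.75; cx_2 = 2.25; cy_2 = 6.25; cz_2 = 7.25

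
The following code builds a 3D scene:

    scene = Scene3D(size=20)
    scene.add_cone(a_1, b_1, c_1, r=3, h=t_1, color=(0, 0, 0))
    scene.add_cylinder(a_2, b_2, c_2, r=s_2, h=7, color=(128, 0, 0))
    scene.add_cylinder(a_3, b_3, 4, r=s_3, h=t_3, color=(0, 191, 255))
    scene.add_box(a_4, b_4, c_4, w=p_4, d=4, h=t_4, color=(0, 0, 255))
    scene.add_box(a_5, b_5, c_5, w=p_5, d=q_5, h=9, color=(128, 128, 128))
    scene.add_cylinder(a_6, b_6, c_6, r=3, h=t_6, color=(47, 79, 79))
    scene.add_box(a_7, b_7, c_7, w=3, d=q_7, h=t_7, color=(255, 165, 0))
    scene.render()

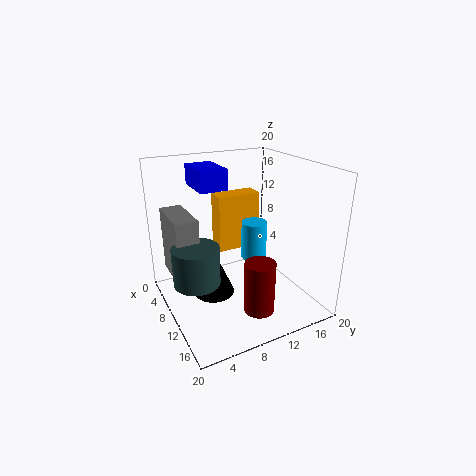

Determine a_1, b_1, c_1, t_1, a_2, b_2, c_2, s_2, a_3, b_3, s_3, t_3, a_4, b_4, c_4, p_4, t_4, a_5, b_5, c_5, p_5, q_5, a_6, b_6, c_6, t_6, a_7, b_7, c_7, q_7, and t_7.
a_1 = 8, b_1 = 7, c_1 = 1, t_1 = 7, a_2 = 16, b_2 = 10, c_2 = 2, s_2 = 2, a_3 = 6, b_3 = 15, s_3 = 2, t_3 = 6, a_4 = 1, b_4 = 6, c_4 = 16, p_4 = 6, t_4 = 3, a_5 = 4, b_5 = 1, c_5 = 5, p_5 = 7, q_5 = 3, a_6 = 12, b_6 = 3, c_6 = 6, t_6 = 5, a_7 = 1, b_7 = 10, c_7 = 5, q_7 = 7, t_7 = 9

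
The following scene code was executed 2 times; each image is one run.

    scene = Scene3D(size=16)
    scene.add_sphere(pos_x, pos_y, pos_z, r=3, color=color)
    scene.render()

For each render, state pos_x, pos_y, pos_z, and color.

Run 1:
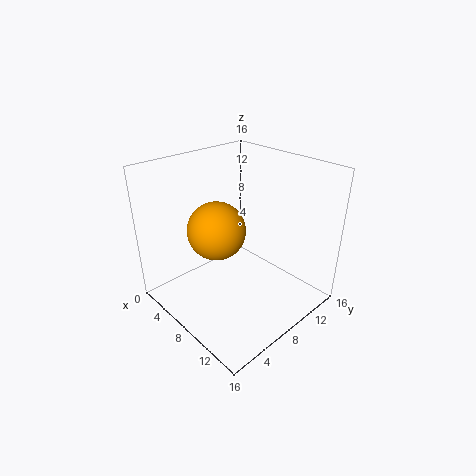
pos_x = 8; pos_y = 5; pos_z = 10; color = 'orange'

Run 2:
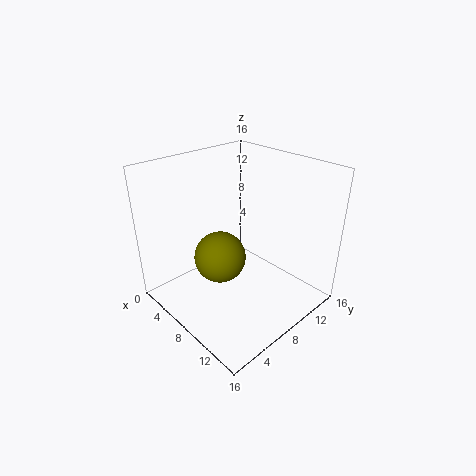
pos_x = 6; pos_y = 7; pos_z = 5; color = 'olive'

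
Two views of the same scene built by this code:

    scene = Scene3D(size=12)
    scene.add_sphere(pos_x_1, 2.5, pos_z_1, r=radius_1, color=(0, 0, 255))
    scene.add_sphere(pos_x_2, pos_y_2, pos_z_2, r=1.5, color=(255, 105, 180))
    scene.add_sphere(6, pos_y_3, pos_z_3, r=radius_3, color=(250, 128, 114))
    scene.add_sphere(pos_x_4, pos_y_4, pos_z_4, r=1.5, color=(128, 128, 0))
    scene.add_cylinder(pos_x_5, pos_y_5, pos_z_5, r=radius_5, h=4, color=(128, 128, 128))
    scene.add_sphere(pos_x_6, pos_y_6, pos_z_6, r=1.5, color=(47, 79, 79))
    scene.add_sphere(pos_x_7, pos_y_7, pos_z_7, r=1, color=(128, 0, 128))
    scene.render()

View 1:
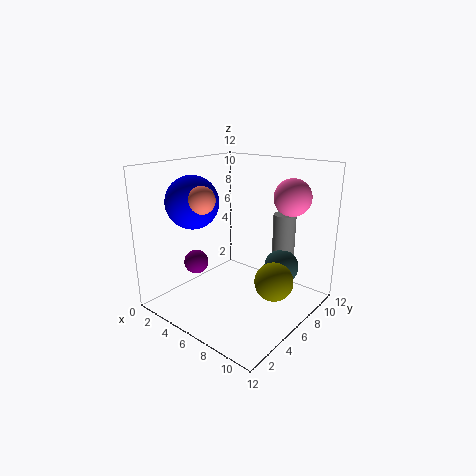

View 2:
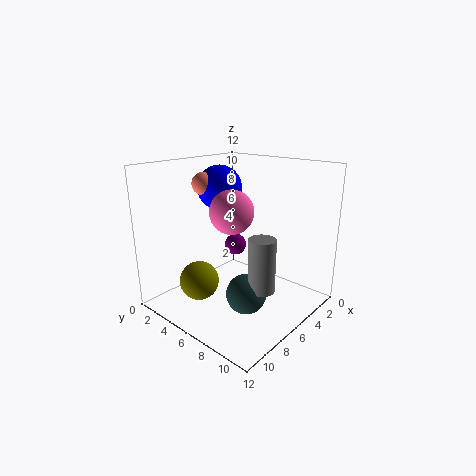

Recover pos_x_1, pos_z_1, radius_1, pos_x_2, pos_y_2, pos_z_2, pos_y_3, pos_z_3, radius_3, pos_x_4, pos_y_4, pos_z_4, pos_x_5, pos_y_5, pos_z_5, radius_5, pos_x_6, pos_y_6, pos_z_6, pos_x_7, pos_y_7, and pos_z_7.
pos_x_1 = 4.5; pos_z_1 = 9.5; radius_1 = 2; pos_x_2 = 9.5; pos_y_2 = 8.5; pos_z_2 = 9.5; pos_y_3 = 2; pos_z_3 = 10; radius_3 = 1; pos_x_4 = 10; pos_y_4 = 5.5; pos_z_4 = 3.5; pos_x_5 = 8; pos_y_5 = 10; pos_z_5 = 3.5; radius_5 = 1; pos_x_6 = 8.5; pos_y_6 = 9; pos_z_6 = 3; pos_x_7 = 3.5; pos_y_7 = 3.5; pos_z_7 = 4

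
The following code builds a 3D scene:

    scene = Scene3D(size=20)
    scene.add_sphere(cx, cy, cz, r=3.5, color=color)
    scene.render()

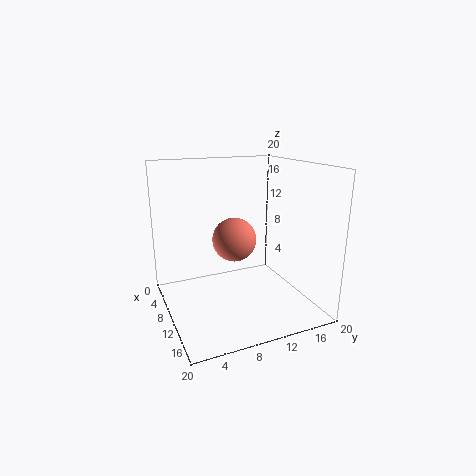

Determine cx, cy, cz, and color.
cx = 4, cy = 12, cz = 7.5, color = 'salmon'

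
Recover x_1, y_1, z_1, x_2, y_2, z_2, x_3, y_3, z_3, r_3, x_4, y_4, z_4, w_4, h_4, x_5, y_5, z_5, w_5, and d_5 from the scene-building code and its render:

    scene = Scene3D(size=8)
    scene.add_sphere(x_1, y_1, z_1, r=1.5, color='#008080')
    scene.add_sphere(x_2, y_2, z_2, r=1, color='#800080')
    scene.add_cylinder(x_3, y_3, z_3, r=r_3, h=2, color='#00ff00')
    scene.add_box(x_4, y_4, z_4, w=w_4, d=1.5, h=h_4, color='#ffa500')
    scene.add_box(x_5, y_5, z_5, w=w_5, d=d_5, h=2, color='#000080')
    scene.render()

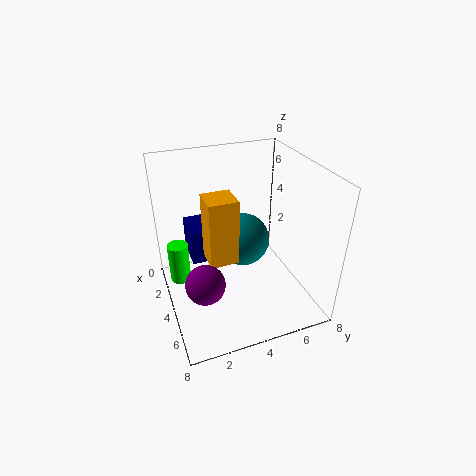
x_1 = 3.5, y_1 = 4.5, z_1 = 3.5, x_2 = 6, y_2 = 1.5, z_2 = 3, x_3 = 5, y_3 = 0.5, z_3 = 3, r_3 = 0.5, x_4 = 4, y_4 = 2, z_4 = 3.5, w_4 = 1.5, h_4 = 3.5, x_5 = 1.5, y_5 = 1.5, z_5 = 2.5, w_5 = 2, d_5 = 2.5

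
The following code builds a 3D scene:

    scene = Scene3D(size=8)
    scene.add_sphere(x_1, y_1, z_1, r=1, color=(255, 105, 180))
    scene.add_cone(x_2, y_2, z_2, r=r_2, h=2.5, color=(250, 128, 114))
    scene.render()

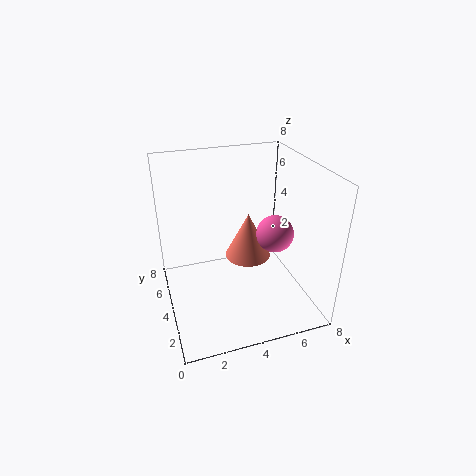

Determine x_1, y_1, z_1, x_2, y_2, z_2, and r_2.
x_1 = 5.75
y_1 = 3
z_1 = 4.5
x_2 = 4.5
y_2 = 3.75
z_2 = 3
r_2 = 1.25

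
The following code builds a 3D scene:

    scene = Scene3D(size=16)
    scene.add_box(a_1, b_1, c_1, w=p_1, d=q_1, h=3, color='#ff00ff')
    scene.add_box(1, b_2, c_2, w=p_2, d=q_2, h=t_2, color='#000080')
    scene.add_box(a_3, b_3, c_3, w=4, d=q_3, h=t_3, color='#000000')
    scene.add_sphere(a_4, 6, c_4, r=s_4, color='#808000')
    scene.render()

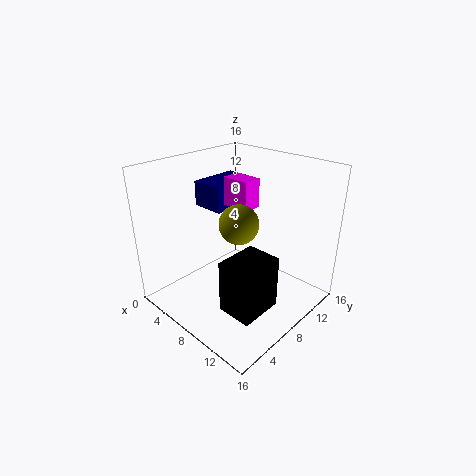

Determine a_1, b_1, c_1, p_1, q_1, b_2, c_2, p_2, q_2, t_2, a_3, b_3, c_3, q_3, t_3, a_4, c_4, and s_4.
a_1 = 7, b_1 = 7, c_1 = 12, p_1 = 3, q_1 = 2, b_2 = 8, c_2 = 10, p_2 = 4, q_2 = 6, t_2 = 3, a_3 = 9, b_3 = 4, c_3 = 1, q_3 = 5, t_3 = 6, a_4 = 10, c_4 = 11, s_4 = 2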